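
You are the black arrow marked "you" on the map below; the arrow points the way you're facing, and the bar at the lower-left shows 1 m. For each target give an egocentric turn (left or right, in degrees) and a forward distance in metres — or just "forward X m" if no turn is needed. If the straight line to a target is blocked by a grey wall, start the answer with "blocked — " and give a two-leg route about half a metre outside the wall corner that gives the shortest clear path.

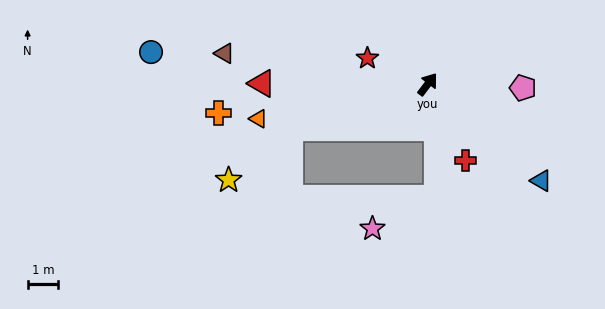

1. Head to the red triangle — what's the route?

turn left 127°, forward 5.4 m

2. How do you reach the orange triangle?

turn left 139°, forward 5.6 m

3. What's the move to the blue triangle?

turn right 93°, forward 4.9 m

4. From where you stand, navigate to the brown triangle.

turn left 119°, forward 6.7 m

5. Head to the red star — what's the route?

turn left 104°, forward 2.1 m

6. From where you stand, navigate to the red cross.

turn right 117°, forward 2.8 m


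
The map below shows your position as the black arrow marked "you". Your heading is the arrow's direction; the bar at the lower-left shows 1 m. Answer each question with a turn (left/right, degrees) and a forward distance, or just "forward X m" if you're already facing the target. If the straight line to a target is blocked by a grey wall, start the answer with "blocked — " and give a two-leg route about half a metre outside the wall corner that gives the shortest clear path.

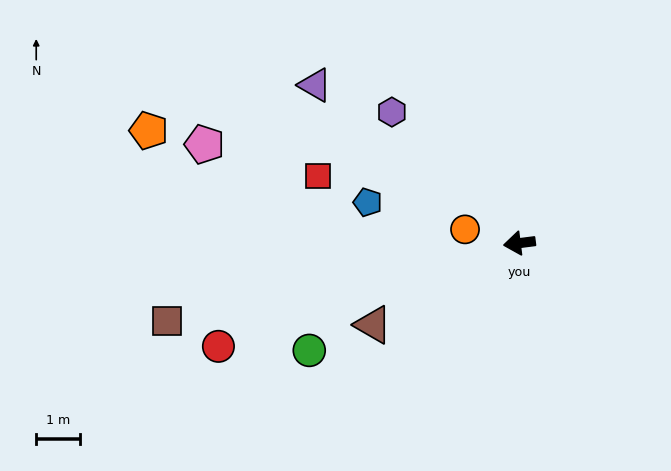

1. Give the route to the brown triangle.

turn left 22°, forward 3.8 m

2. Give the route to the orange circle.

turn right 21°, forward 1.3 m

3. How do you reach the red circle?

turn left 12°, forward 7.3 m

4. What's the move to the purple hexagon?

turn right 53°, forward 4.2 m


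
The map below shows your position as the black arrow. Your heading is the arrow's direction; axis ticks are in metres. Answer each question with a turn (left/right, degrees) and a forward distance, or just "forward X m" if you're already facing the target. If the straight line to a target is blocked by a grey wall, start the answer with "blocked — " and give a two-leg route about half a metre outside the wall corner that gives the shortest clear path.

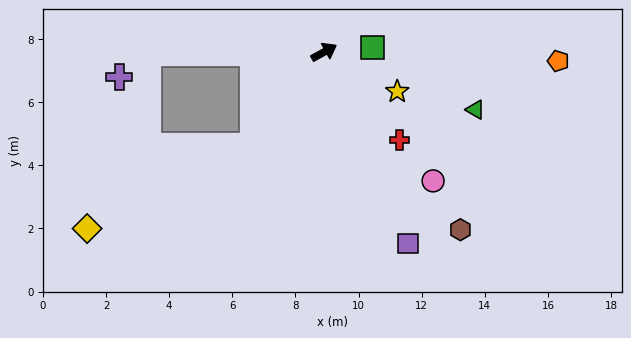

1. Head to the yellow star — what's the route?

turn right 57°, forward 2.6 m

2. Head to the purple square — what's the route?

turn right 95°, forward 6.6 m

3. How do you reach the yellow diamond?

blocked — turn right 156°, forward 3.8 m, then turn right 27°, forward 5.9 m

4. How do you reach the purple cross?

blocked — turn left 151°, forward 5.6 m, then turn left 41°, forward 1.2 m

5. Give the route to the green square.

turn right 24°, forward 1.5 m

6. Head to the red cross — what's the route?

turn right 78°, forward 3.7 m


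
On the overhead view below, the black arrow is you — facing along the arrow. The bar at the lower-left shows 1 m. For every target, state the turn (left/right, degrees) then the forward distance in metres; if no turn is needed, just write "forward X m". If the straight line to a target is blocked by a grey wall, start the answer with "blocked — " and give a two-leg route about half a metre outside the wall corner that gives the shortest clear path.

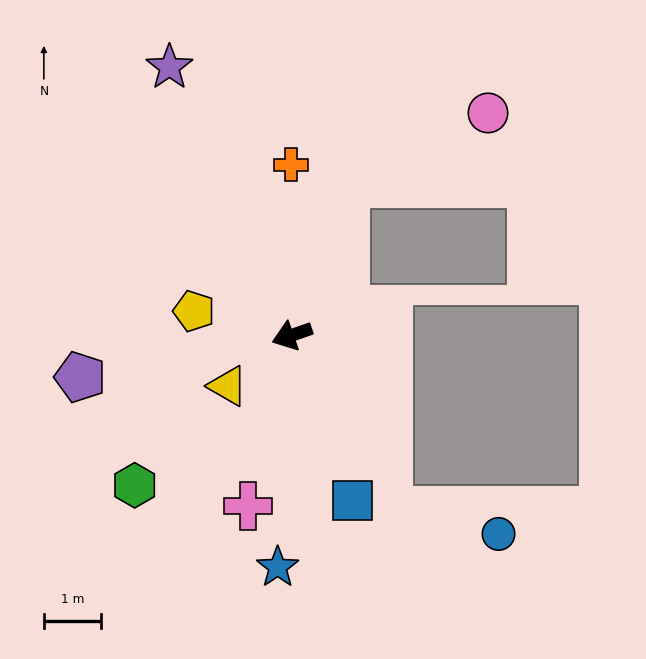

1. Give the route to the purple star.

turn right 85°, forward 5.2 m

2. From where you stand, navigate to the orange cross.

turn right 109°, forward 3.0 m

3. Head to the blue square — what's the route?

turn left 91°, forward 3.1 m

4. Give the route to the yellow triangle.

turn left 19°, forward 1.4 m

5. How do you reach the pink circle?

blocked — turn right 129°, forward 2.8 m, then turn right 44°, forward 2.8 m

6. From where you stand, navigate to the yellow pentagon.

turn right 33°, forward 1.8 m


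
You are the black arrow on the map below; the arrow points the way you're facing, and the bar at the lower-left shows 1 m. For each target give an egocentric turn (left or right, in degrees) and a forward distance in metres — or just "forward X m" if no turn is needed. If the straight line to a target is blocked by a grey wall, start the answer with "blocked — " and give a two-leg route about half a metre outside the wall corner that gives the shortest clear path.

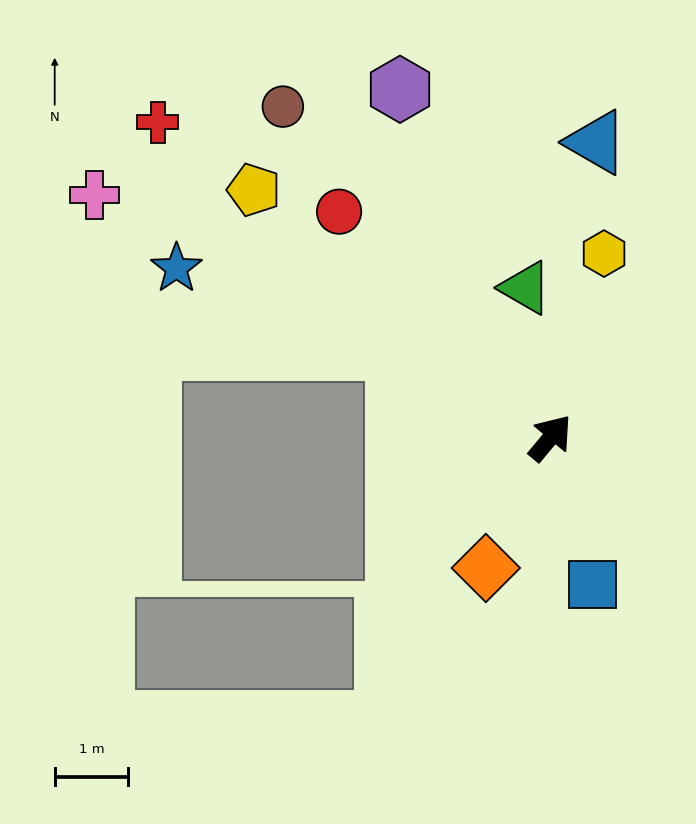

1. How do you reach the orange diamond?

turn right 167°, forward 2.0 m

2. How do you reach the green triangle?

turn left 49°, forward 2.1 m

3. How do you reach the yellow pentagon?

turn left 90°, forward 5.3 m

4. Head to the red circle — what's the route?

turn left 83°, forward 4.2 m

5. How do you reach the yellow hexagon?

turn left 24°, forward 2.6 m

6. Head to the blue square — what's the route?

turn right 124°, forward 2.1 m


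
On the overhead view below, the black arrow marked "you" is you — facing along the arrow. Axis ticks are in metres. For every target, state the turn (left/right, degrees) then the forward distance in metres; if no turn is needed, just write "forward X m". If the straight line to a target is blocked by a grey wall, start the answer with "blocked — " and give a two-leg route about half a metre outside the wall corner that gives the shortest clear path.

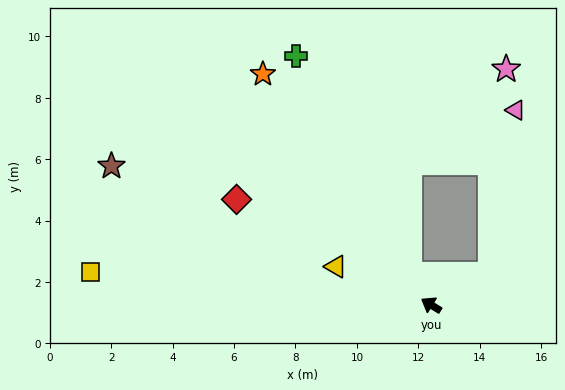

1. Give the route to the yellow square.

turn left 26°, forward 11.1 m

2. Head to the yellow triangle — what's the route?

turn left 9°, forward 3.3 m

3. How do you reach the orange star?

turn right 23°, forward 9.3 m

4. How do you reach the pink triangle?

blocked — turn right 122°, forward 2.2 m, then turn left 55°, forward 5.4 m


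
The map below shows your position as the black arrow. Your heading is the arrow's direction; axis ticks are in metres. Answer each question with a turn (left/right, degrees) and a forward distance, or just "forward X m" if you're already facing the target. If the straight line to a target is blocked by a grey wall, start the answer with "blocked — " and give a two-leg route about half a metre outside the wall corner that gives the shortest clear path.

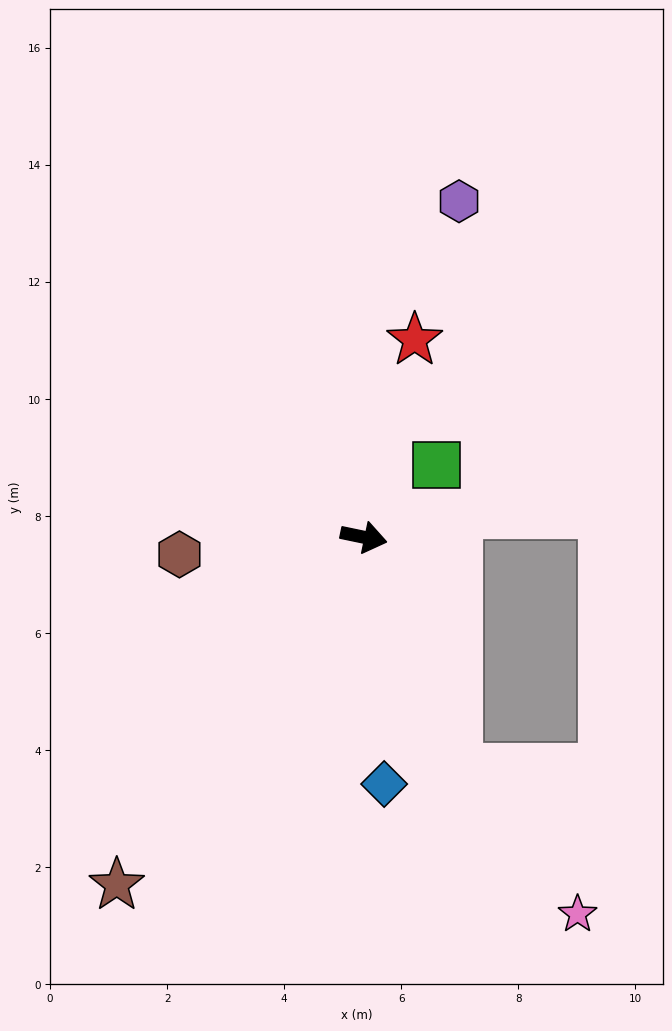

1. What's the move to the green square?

turn left 56°, forward 1.8 m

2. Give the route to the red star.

turn left 87°, forward 3.5 m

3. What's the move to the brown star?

turn right 114°, forward 7.3 m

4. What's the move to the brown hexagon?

turn right 163°, forward 3.2 m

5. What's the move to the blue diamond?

turn right 73°, forward 4.2 m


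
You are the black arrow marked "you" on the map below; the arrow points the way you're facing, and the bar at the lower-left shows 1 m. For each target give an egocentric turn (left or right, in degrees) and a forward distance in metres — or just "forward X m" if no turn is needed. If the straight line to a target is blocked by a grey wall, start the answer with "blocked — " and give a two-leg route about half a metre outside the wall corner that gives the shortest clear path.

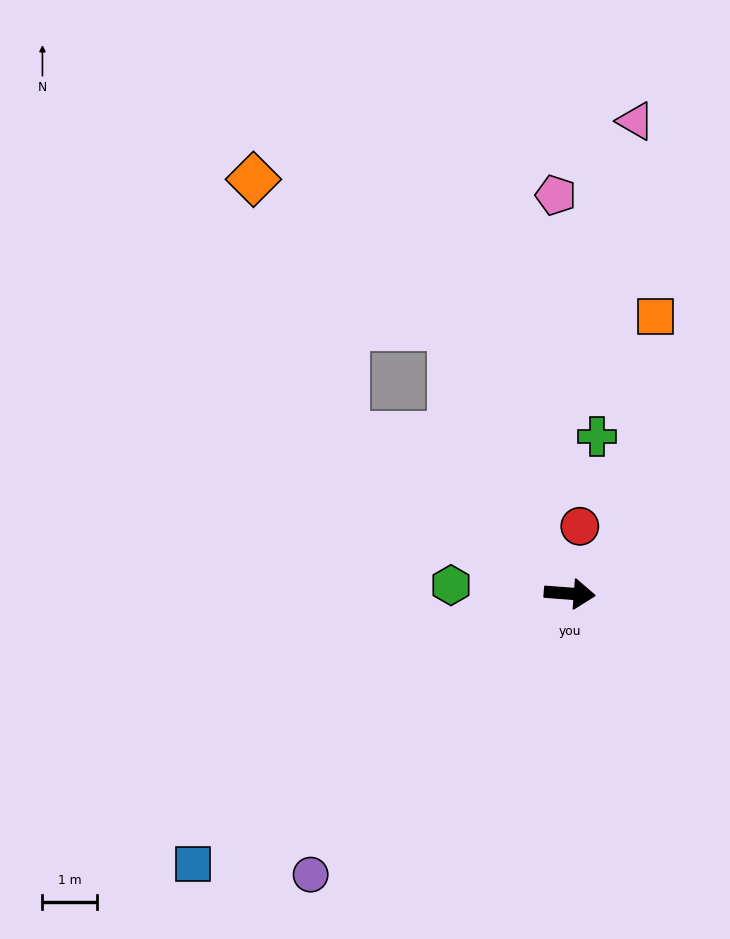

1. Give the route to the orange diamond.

blocked — turn left 118°, forward 5.3 m, then turn left 29°, forward 4.5 m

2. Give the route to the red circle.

turn left 86°, forward 1.3 m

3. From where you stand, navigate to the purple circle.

turn right 128°, forward 7.0 m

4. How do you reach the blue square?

turn right 140°, forward 8.5 m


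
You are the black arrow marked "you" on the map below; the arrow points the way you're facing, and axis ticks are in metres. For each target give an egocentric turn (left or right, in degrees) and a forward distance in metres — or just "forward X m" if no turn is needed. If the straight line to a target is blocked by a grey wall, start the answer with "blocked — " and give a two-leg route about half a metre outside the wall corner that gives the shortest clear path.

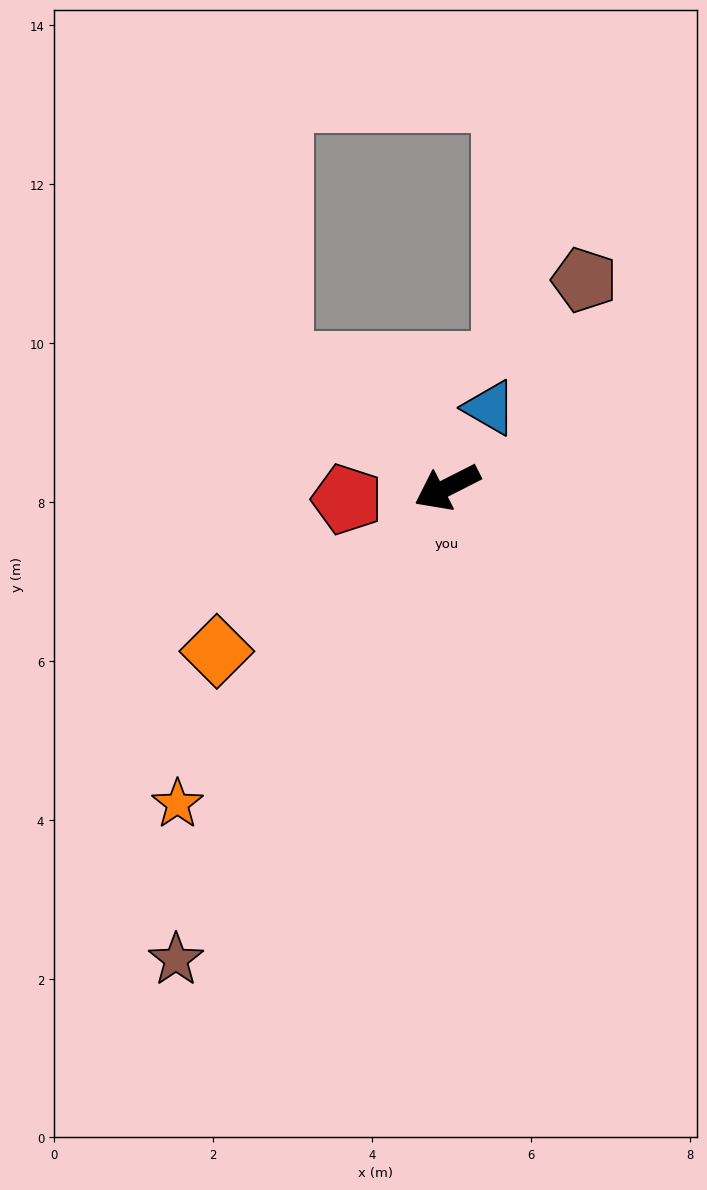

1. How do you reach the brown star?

turn left 33°, forward 6.9 m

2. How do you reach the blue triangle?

turn right 145°, forward 1.1 m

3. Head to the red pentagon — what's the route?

turn right 20°, forward 1.3 m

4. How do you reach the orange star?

turn left 23°, forward 5.2 m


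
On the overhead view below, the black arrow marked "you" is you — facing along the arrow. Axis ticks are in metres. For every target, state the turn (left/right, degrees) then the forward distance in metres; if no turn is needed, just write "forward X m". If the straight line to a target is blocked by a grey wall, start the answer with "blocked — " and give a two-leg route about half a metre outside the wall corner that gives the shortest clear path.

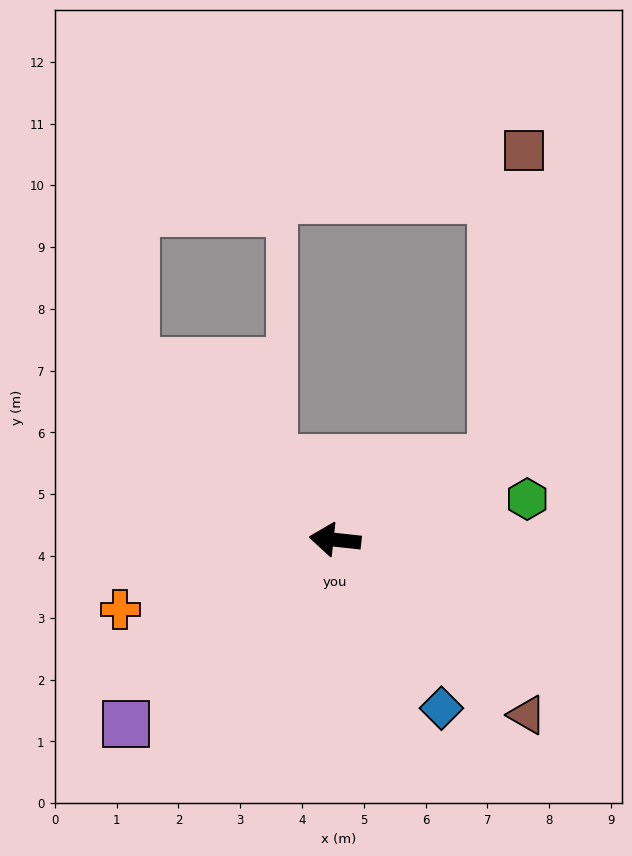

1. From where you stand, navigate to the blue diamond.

turn left 128°, forward 3.2 m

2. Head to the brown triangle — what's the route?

turn left 144°, forward 4.2 m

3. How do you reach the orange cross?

turn left 24°, forward 3.7 m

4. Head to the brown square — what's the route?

blocked — turn right 147°, forward 2.9 m, then turn left 58°, forward 5.0 m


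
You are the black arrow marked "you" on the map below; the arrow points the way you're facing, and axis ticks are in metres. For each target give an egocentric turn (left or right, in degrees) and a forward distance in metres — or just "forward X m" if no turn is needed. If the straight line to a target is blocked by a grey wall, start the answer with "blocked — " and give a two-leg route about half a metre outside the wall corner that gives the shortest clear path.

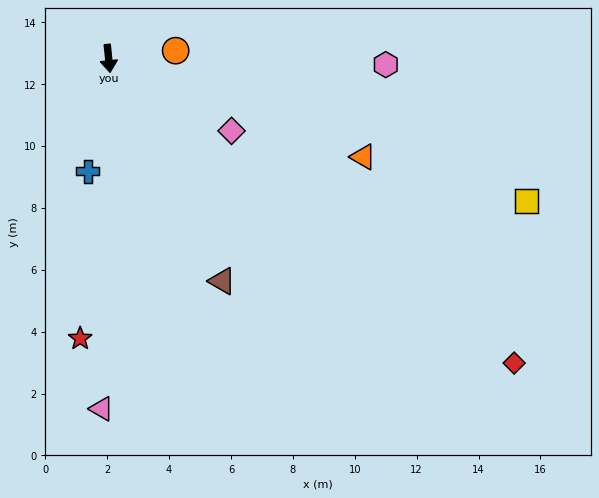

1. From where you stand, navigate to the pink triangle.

turn right 7°, forward 11.3 m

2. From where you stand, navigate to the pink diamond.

turn left 54°, forward 4.6 m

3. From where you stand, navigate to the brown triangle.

turn left 21°, forward 8.1 m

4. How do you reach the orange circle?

turn left 91°, forward 2.2 m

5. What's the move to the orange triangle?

turn left 63°, forward 8.8 m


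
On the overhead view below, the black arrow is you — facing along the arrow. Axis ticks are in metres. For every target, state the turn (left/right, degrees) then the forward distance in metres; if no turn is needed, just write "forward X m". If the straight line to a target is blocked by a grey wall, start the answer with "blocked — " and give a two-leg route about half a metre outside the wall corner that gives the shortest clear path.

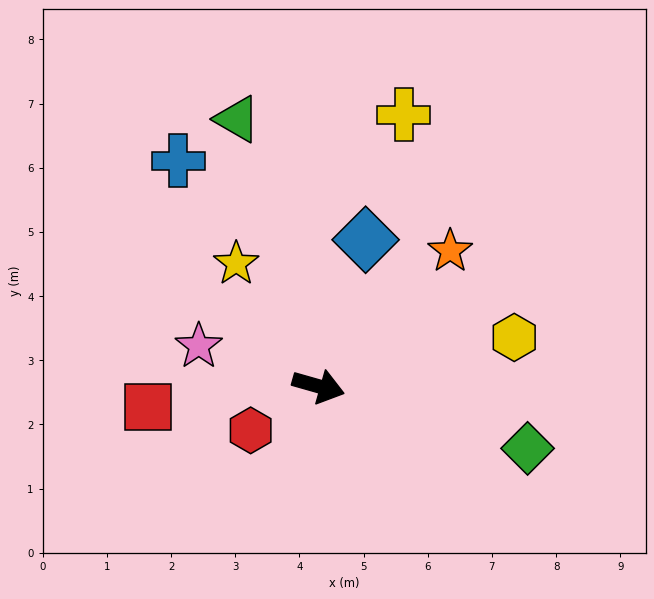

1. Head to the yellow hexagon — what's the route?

turn left 30°, forward 3.1 m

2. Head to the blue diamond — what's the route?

turn left 88°, forward 2.4 m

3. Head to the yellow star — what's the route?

turn left 140°, forward 2.3 m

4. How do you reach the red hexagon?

turn right 131°, forward 1.3 m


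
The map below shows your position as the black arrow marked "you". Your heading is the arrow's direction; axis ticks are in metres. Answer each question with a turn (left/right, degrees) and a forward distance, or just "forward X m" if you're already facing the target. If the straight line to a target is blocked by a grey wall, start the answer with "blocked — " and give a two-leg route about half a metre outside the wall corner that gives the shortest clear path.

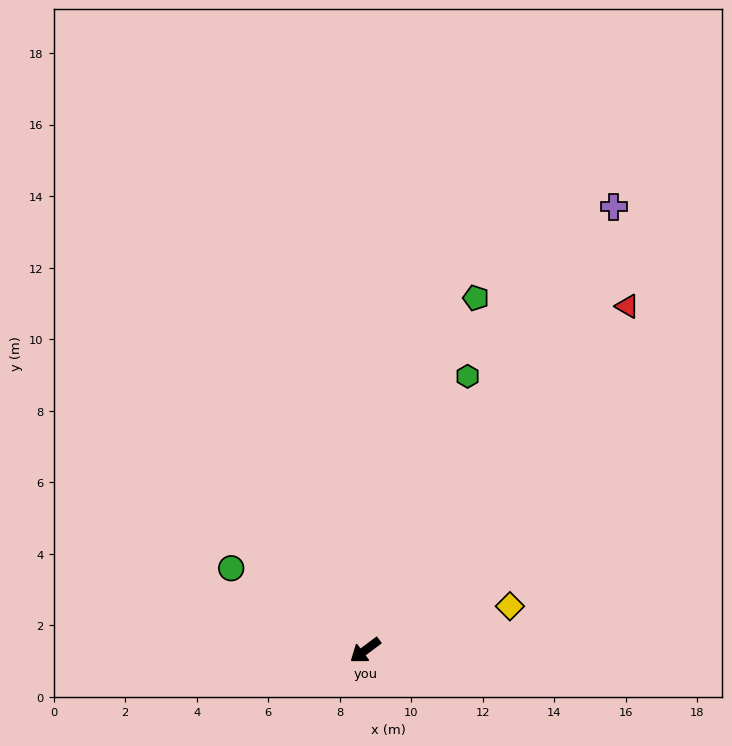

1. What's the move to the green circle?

turn right 68°, forward 4.4 m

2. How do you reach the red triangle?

turn right 164°, forward 12.1 m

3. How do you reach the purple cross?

turn right 156°, forward 14.2 m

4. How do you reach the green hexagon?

turn right 147°, forward 8.2 m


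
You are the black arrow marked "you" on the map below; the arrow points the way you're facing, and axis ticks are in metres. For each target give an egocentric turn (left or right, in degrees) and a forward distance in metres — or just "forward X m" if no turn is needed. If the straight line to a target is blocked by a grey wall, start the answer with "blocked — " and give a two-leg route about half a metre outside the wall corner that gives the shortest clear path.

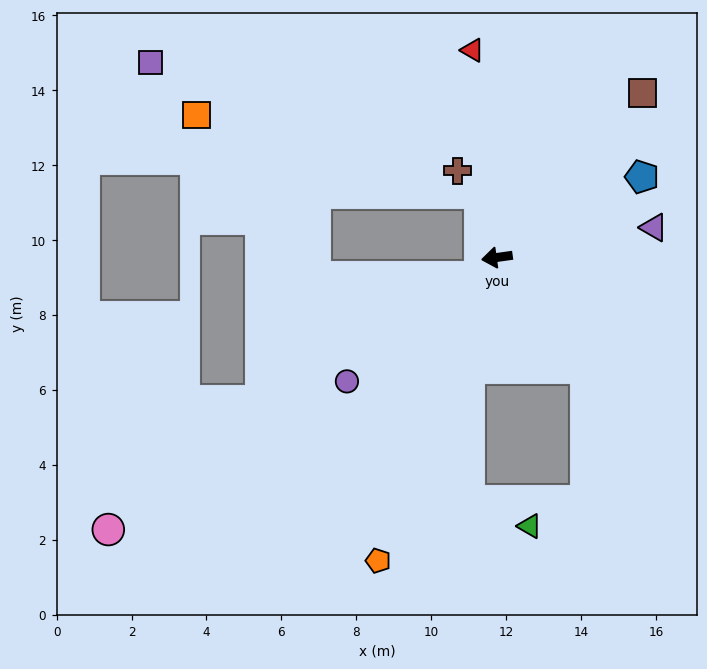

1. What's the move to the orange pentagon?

turn left 61°, forward 8.7 m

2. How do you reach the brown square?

turn right 139°, forward 5.9 m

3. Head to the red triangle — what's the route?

turn right 91°, forward 5.6 m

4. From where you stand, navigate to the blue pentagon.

turn right 159°, forward 4.4 m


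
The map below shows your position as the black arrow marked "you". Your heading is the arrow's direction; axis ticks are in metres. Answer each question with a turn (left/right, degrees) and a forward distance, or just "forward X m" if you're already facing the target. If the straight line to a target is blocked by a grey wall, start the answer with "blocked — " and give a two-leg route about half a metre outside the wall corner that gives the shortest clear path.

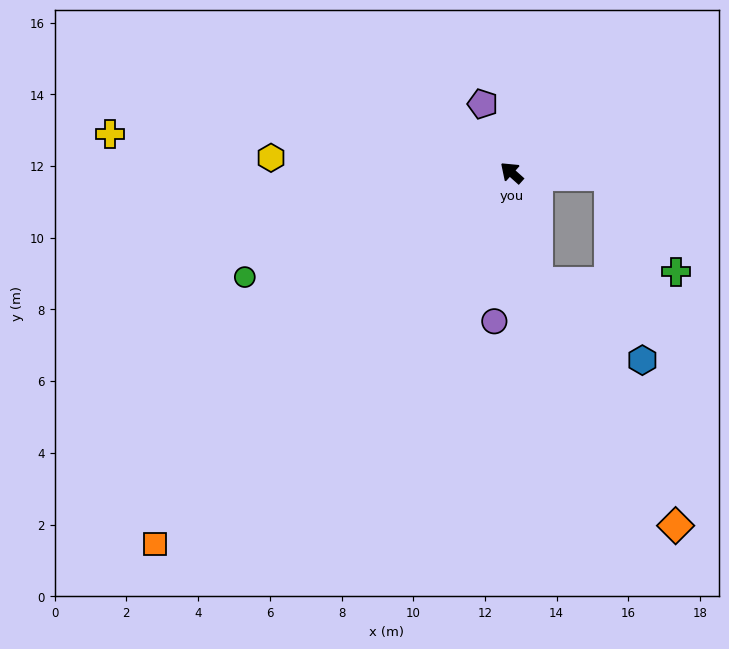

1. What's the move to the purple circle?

turn left 125°, forward 4.2 m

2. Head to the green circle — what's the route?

turn left 63°, forward 8.0 m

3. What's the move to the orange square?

turn left 88°, forward 14.4 m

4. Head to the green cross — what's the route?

blocked — turn right 140°, forward 2.7 m, then turn right 53°, forward 3.2 m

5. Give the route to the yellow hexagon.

turn left 38°, forward 6.7 m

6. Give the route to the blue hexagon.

blocked — turn left 145°, forward 3.1 m, then turn left 40°, forward 3.6 m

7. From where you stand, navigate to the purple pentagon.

turn right 25°, forward 2.1 m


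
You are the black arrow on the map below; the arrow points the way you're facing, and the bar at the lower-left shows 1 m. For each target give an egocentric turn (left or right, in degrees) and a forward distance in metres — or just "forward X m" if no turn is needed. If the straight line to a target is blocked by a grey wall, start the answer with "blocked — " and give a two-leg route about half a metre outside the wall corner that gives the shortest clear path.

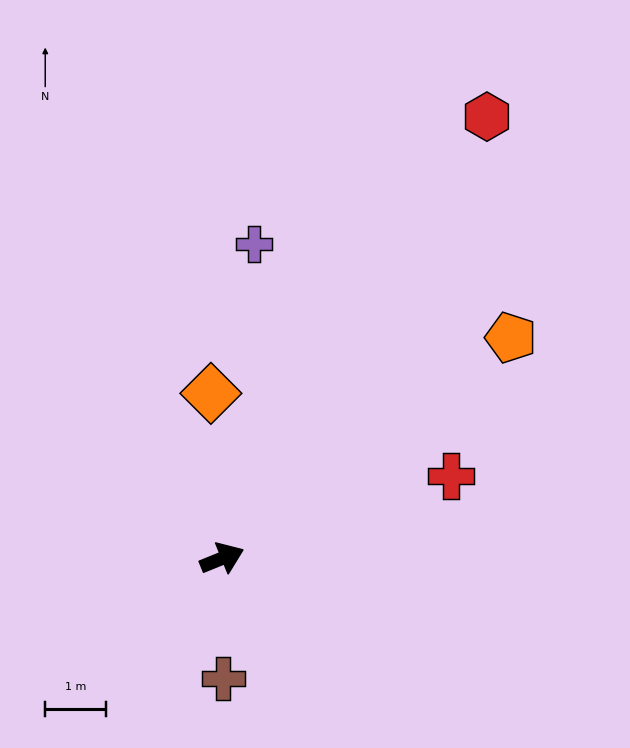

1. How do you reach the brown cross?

turn right 112°, forward 2.0 m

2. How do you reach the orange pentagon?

turn left 15°, forward 6.0 m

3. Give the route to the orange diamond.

turn left 72°, forward 2.7 m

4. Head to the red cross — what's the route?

turn right 2°, forward 4.0 m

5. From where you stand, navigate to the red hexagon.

turn left 37°, forward 8.5 m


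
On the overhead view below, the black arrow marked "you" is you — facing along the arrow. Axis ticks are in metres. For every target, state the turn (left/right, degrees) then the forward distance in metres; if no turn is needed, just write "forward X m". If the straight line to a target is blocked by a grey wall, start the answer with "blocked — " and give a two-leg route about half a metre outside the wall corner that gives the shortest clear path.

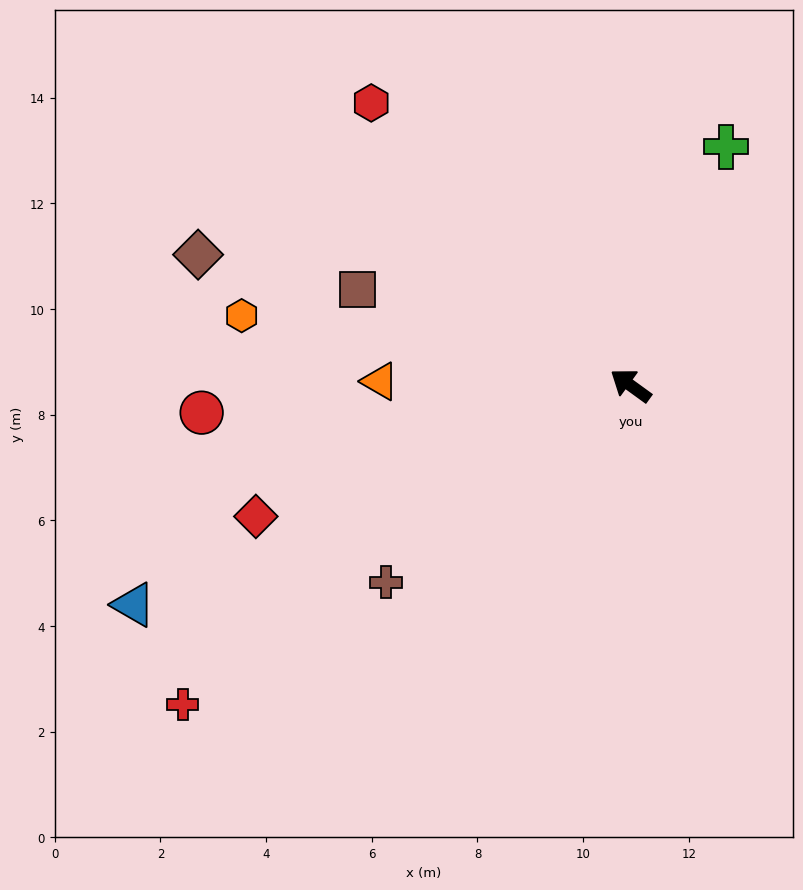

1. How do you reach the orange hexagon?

turn left 26°, forward 7.5 m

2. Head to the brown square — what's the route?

turn left 17°, forward 5.5 m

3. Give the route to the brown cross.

turn left 75°, forward 5.9 m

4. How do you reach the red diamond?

turn left 55°, forward 7.5 m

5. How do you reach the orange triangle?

turn left 35°, forward 4.7 m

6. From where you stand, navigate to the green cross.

turn right 76°, forward 4.9 m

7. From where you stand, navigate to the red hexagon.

turn right 11°, forward 7.3 m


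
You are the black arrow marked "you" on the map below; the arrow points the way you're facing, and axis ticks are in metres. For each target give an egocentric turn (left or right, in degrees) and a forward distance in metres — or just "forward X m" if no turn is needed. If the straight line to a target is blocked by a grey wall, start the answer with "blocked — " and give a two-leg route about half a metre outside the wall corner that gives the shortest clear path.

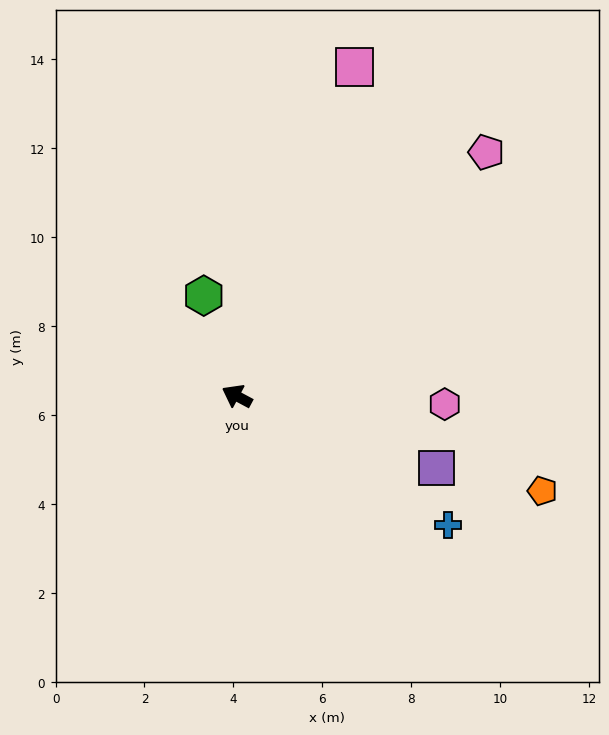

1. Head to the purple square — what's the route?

turn right 172°, forward 4.8 m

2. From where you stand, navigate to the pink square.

turn right 82°, forward 7.9 m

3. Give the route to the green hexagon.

turn right 44°, forward 2.4 m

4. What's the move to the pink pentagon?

turn right 107°, forward 7.8 m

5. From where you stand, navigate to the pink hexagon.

turn right 154°, forward 4.7 m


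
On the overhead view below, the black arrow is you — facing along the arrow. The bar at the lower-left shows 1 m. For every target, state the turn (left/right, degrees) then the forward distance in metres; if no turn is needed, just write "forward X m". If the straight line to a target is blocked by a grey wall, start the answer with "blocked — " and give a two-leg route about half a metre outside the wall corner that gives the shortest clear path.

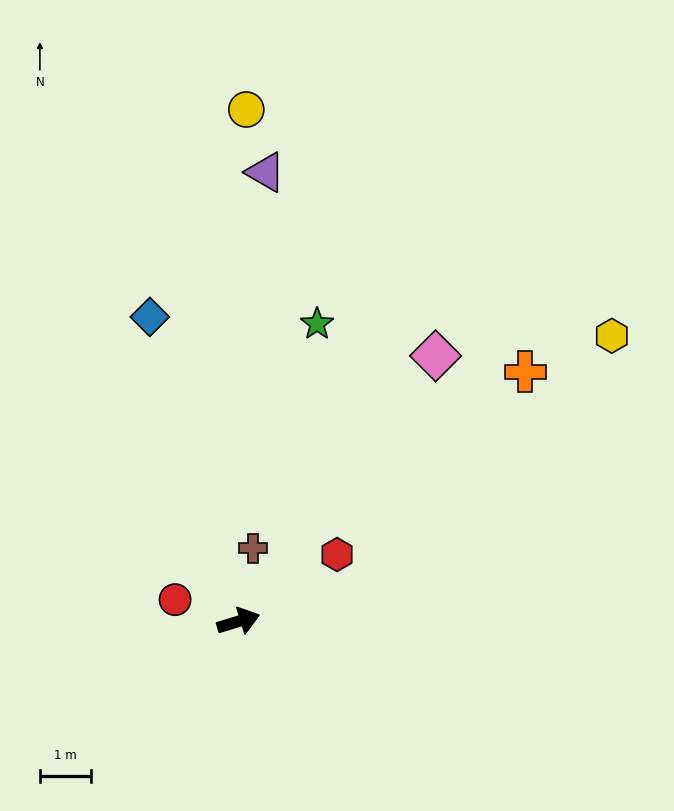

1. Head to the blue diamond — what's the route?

turn left 89°, forward 6.2 m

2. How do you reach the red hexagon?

turn left 17°, forward 2.3 m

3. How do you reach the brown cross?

turn left 62°, forward 1.5 m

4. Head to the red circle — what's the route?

turn left 144°, forward 1.3 m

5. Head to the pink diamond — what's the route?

turn left 36°, forward 6.5 m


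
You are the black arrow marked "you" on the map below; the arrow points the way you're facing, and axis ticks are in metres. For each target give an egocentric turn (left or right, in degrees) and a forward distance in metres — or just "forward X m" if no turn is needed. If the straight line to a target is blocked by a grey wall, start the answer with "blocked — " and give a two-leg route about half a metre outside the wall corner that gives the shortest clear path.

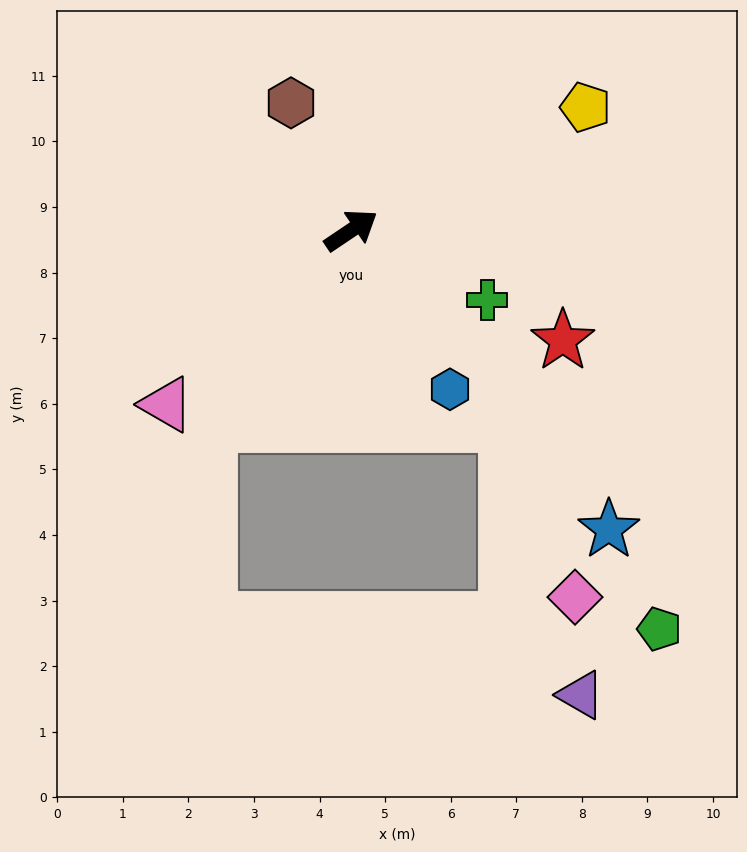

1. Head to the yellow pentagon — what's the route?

turn right 6°, forward 4.0 m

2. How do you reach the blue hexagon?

turn right 92°, forward 2.9 m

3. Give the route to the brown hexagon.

turn left 81°, forward 2.1 m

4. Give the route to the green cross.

turn right 61°, forward 2.3 m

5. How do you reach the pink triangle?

turn right 171°, forward 3.9 m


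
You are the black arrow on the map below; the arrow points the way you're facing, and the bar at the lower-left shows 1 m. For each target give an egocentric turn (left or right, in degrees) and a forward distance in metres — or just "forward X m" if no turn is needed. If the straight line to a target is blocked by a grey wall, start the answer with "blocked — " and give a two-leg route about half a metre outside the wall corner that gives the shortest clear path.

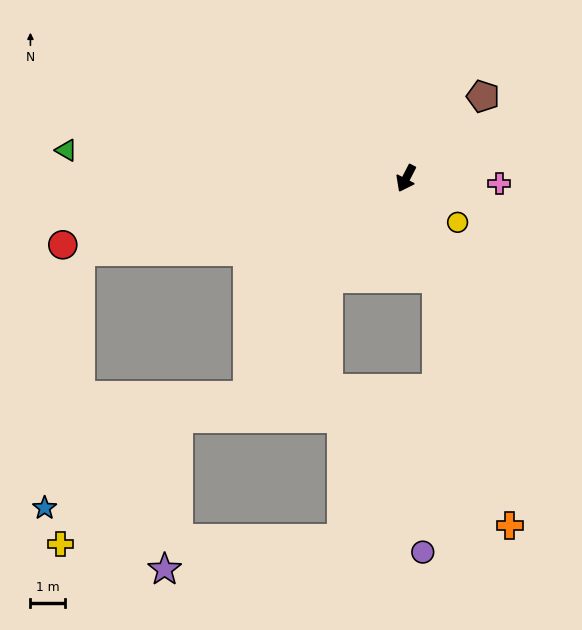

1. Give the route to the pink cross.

turn left 114°, forward 2.7 m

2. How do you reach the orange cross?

turn left 44°, forward 10.5 m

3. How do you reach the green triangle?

turn right 68°, forward 9.9 m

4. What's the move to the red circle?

turn right 52°, forward 10.2 m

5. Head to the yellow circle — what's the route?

turn left 77°, forward 2.0 m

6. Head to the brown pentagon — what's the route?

turn left 164°, forward 3.3 m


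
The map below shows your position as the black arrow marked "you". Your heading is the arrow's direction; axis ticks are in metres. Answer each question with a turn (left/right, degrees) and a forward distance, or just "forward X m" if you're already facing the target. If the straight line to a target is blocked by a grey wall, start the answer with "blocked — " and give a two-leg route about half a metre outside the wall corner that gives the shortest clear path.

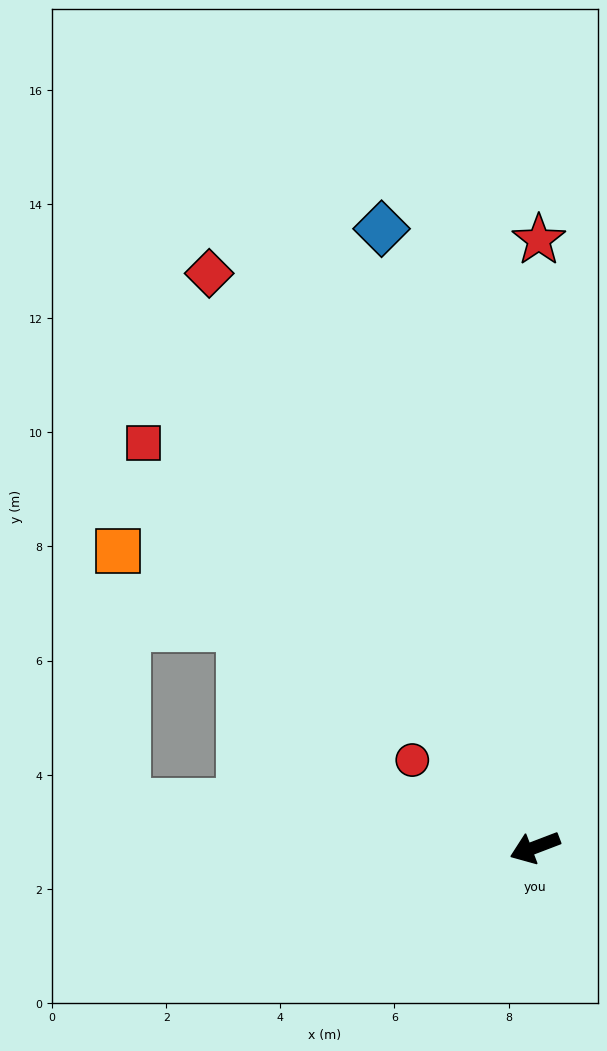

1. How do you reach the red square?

turn right 67°, forward 9.9 m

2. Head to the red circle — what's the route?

turn right 56°, forward 2.6 m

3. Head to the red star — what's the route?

turn right 111°, forward 10.6 m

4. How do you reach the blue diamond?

turn right 97°, forward 11.2 m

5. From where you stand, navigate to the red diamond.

turn right 81°, forward 11.6 m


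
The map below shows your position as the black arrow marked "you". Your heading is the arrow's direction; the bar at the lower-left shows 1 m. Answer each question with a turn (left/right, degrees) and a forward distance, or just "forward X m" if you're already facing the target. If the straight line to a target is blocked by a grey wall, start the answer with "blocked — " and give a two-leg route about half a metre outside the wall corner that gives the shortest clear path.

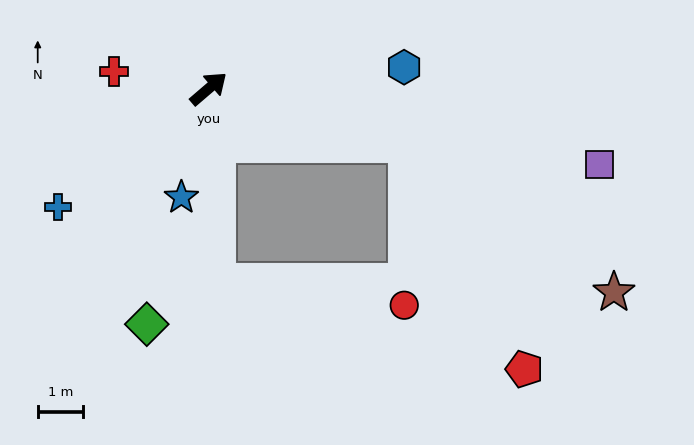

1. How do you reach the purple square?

turn right 52°, forward 8.8 m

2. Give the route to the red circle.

blocked — turn right 128°, forward 4.3 m, then turn left 80°, forward 4.2 m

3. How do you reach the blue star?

turn right 145°, forward 2.5 m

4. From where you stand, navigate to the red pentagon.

blocked — turn right 56°, forward 4.5 m, then turn right 47°, forward 5.6 m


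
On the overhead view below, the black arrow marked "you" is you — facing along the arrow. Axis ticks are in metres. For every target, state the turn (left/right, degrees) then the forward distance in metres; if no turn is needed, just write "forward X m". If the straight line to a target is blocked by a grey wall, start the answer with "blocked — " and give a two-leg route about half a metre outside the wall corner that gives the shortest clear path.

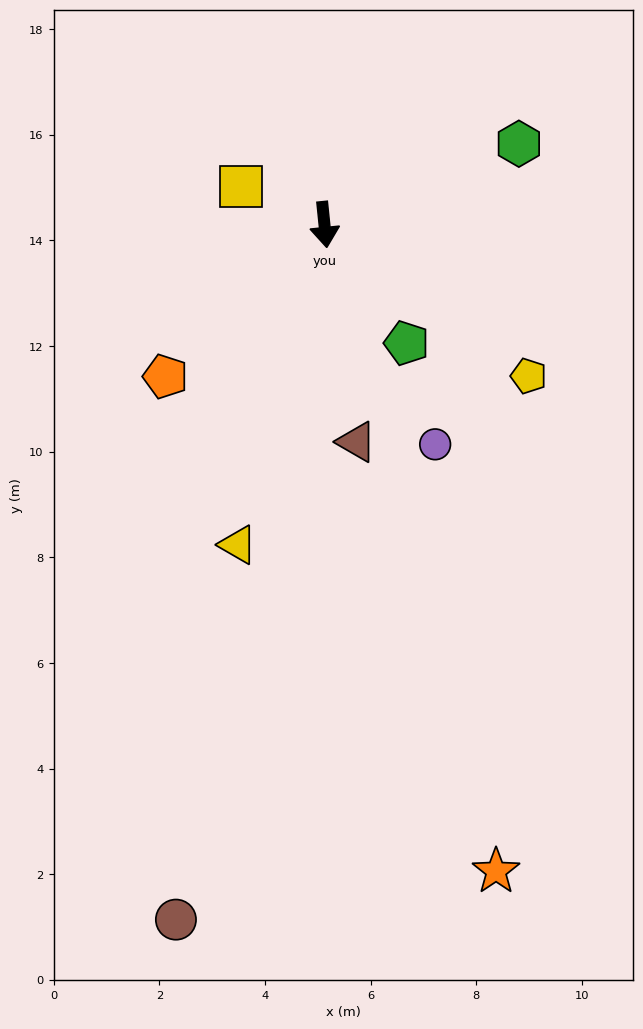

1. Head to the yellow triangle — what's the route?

turn right 21°, forward 6.3 m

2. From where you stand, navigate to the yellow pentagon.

turn left 48°, forward 4.8 m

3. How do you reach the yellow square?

turn right 120°, forward 1.7 m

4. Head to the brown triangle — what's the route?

turn left 3°, forward 4.2 m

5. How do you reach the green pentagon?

turn left 29°, forward 2.7 m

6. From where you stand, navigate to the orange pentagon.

turn right 52°, forward 4.2 m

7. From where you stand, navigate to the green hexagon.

turn left 107°, forward 4.0 m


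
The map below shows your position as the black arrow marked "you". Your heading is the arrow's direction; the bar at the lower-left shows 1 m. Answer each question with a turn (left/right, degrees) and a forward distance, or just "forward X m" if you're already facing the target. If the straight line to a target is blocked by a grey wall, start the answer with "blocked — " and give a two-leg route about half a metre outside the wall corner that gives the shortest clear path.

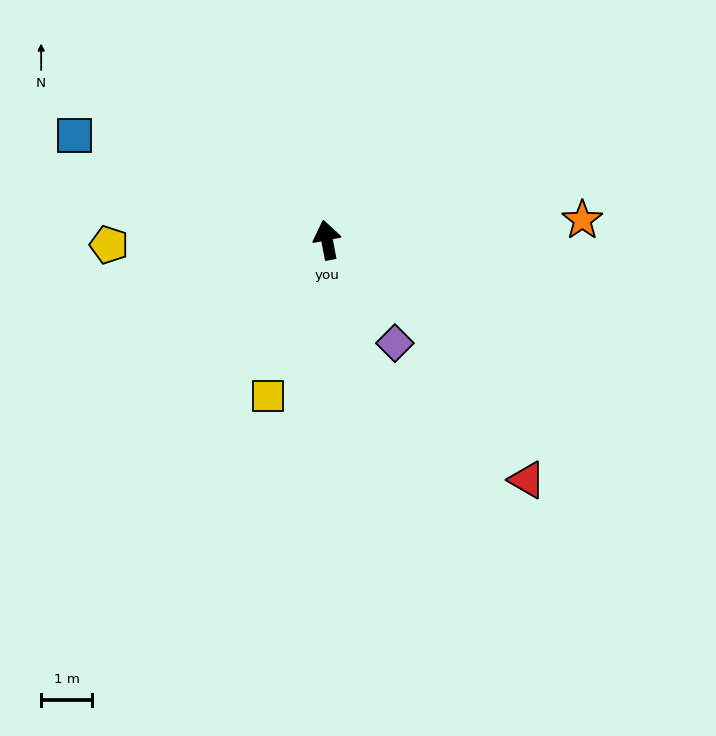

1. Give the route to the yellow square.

turn left 148°, forward 3.3 m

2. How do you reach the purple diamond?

turn right 157°, forward 2.4 m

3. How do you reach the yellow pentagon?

turn left 80°, forward 4.3 m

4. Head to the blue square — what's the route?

turn left 57°, forward 5.4 m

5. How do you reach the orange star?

turn right 96°, forward 5.1 m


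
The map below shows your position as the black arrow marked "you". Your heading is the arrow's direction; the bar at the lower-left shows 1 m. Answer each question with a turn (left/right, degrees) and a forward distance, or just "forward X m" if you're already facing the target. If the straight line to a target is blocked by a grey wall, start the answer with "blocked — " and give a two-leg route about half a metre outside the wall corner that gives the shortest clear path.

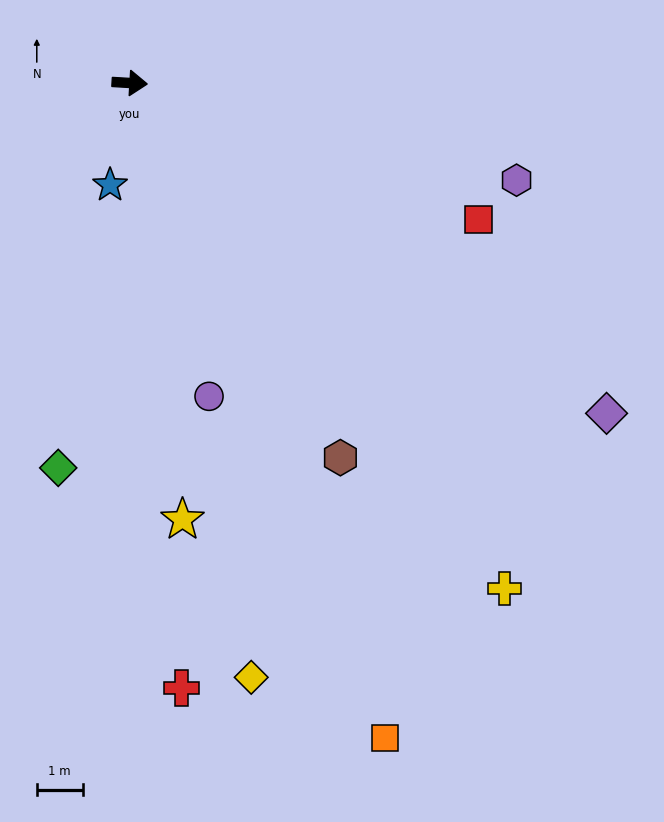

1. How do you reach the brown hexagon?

turn right 57°, forward 9.4 m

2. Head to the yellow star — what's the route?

turn right 80°, forward 9.6 m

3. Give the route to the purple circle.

turn right 72°, forward 7.1 m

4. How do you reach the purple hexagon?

turn right 11°, forward 8.7 m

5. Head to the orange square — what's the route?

turn right 65°, forward 15.4 m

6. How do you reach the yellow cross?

turn right 50°, forward 13.7 m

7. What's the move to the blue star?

turn right 98°, forward 2.3 m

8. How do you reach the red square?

turn right 18°, forward 8.2 m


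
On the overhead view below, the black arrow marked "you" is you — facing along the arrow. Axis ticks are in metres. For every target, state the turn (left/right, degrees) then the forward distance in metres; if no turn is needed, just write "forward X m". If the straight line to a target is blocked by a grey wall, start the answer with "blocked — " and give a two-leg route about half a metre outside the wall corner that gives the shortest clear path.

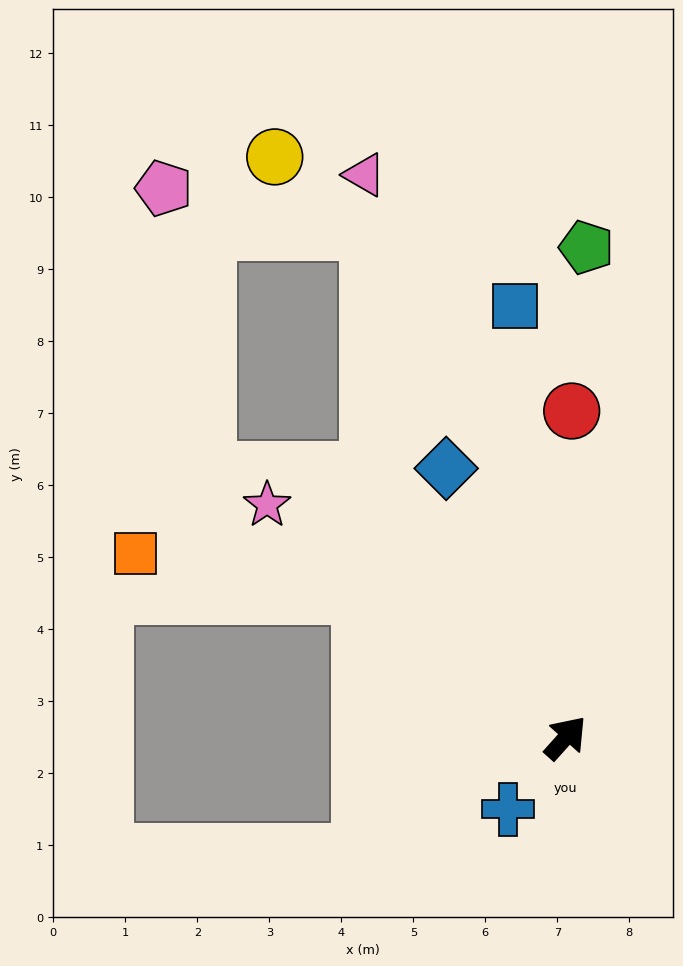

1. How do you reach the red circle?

turn left 41°, forward 4.5 m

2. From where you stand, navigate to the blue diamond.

turn left 66°, forward 4.1 m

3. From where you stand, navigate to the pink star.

turn left 94°, forward 5.3 m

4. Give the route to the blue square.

turn left 49°, forward 6.0 m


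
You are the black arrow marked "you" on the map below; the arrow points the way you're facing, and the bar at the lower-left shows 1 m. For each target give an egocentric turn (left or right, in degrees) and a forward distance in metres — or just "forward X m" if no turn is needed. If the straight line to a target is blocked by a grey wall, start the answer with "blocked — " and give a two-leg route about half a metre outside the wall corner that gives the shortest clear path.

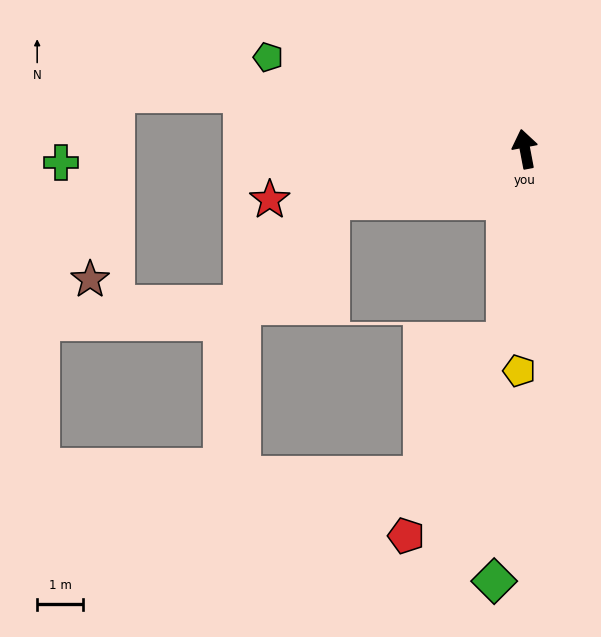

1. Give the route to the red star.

turn left 91°, forward 5.6 m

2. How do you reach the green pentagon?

turn left 60°, forward 5.9 m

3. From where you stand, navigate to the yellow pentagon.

turn left 168°, forward 4.8 m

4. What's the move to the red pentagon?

blocked — turn left 164°, forward 4.2 m, then turn right 22°, forward 4.7 m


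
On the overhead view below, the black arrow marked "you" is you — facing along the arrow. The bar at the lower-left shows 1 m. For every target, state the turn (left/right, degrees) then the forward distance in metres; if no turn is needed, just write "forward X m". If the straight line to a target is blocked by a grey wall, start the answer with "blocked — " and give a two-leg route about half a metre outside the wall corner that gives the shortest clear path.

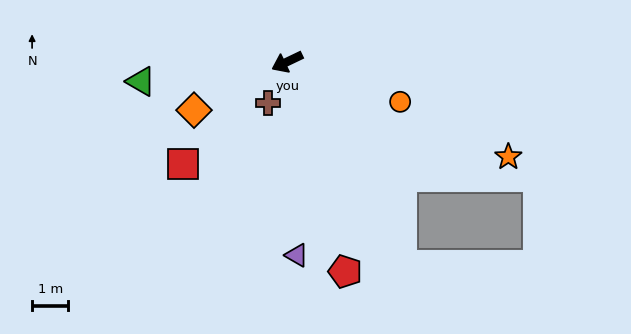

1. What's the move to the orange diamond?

forward 2.9 m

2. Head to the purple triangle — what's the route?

turn left 67°, forward 5.4 m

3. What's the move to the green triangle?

turn right 18°, forward 4.1 m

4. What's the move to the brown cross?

turn left 39°, forward 1.3 m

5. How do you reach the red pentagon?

turn left 80°, forward 6.0 m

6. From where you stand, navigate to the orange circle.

turn left 135°, forward 3.3 m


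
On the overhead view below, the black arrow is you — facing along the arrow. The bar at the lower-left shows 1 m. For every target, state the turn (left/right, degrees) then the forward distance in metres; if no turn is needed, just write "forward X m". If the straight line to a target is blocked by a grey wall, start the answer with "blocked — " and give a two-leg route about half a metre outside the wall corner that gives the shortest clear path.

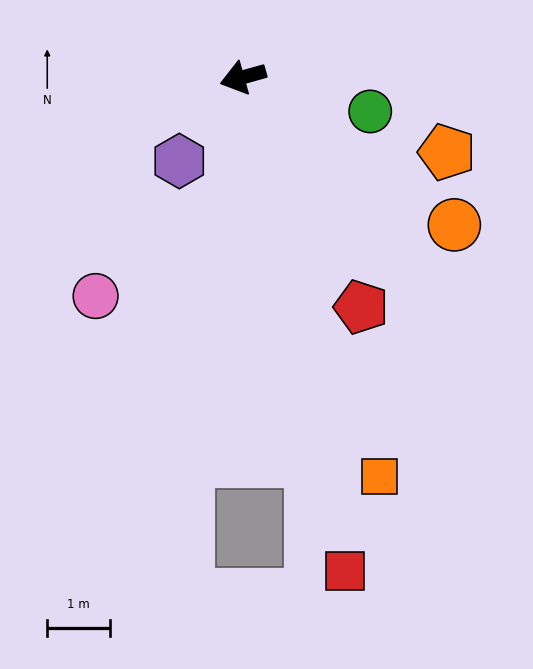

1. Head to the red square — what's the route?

turn left 86°, forward 8.0 m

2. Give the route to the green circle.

turn left 149°, forward 2.1 m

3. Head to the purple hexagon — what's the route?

turn left 37°, forward 1.7 m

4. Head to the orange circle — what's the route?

turn left 129°, forward 4.1 m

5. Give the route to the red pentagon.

turn left 102°, forward 4.1 m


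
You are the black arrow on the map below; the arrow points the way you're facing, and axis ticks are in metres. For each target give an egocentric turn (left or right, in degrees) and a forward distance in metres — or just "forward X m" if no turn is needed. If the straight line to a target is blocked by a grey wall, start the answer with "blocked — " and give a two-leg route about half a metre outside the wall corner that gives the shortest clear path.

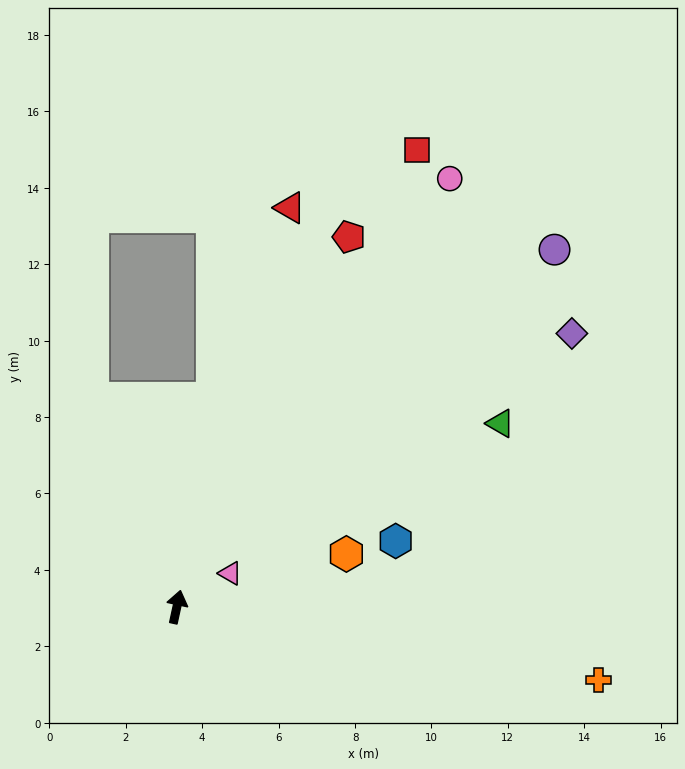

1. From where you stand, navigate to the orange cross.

turn right 88°, forward 11.2 m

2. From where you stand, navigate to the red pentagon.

turn right 13°, forward 10.7 m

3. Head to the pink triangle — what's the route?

turn right 46°, forward 1.7 m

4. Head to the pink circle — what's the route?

turn right 20°, forward 13.3 m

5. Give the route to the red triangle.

turn right 4°, forward 10.9 m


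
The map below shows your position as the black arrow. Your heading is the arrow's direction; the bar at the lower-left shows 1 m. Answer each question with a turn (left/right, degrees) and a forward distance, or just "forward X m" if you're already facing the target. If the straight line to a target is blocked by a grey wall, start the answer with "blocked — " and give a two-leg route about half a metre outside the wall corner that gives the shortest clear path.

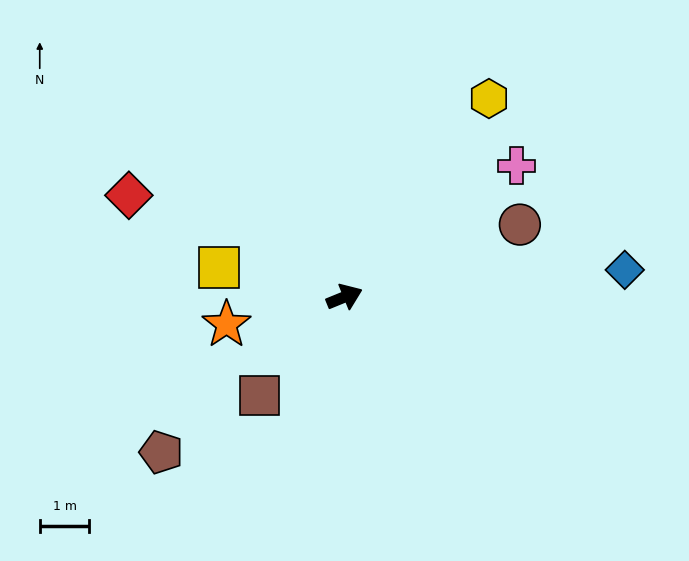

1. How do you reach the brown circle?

forward 3.8 m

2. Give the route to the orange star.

turn left 171°, forward 2.4 m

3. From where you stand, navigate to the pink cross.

turn left 15°, forward 4.4 m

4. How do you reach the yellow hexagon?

turn left 32°, forward 5.0 m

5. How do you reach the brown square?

turn right 153°, forward 2.6 m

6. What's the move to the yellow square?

turn left 145°, forward 2.6 m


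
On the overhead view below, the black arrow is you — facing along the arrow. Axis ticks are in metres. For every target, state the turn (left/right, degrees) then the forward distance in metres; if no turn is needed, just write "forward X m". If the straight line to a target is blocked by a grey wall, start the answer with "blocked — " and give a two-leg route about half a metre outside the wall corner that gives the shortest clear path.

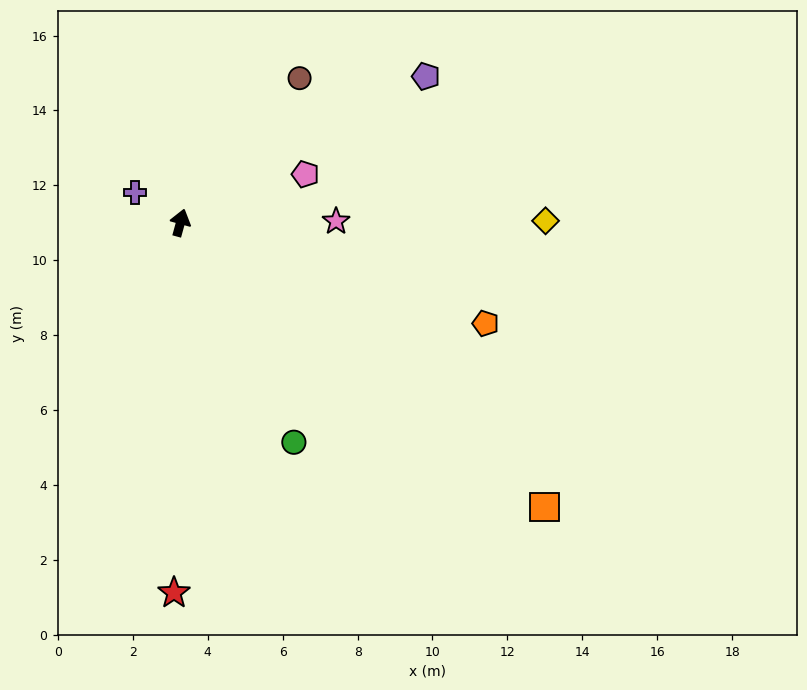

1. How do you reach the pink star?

turn right 74°, forward 4.2 m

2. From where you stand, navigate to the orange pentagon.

turn right 93°, forward 8.6 m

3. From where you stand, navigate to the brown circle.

turn right 24°, forward 5.0 m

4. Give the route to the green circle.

turn right 137°, forward 6.6 m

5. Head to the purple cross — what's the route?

turn left 71°, forward 1.5 m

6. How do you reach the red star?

turn right 166°, forward 9.9 m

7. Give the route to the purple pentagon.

turn right 44°, forward 7.6 m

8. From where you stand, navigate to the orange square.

turn right 113°, forward 12.3 m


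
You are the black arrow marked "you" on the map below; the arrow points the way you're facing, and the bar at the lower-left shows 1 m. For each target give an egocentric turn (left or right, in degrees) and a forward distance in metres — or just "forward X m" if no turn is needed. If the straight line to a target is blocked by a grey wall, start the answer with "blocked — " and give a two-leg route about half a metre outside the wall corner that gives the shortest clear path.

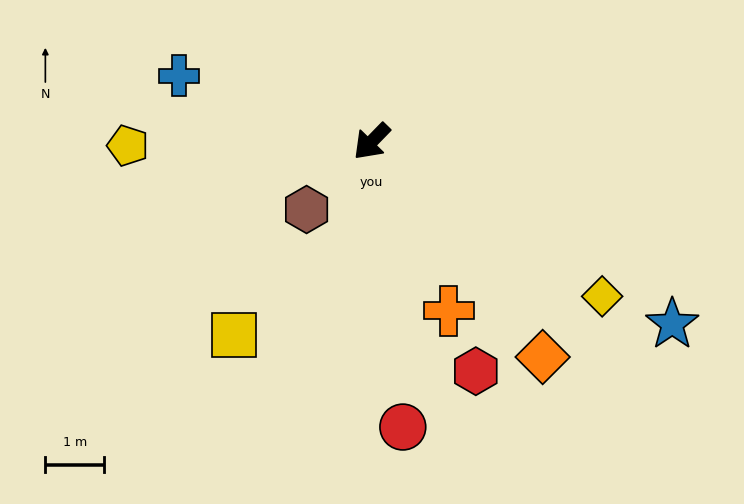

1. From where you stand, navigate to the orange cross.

turn left 69°, forward 3.2 m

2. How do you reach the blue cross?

turn right 65°, forward 3.5 m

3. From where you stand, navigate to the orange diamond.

turn left 83°, forward 4.7 m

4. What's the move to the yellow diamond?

turn left 100°, forward 4.7 m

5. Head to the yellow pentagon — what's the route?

turn right 45°, forward 4.2 m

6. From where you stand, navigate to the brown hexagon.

forward 1.6 m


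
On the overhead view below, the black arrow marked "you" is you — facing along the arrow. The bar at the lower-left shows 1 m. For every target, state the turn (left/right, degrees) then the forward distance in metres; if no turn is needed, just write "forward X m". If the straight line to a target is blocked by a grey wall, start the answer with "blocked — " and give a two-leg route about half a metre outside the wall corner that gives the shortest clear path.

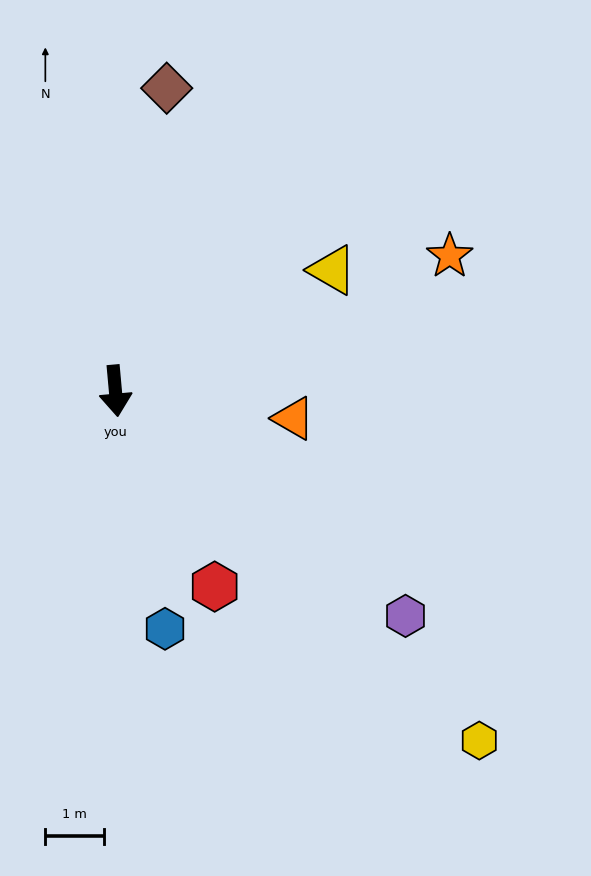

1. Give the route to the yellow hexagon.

turn left 41°, forward 8.6 m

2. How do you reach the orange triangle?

turn left 76°, forward 3.1 m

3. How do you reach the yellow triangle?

turn left 114°, forward 4.3 m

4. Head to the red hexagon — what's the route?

turn left 22°, forward 3.8 m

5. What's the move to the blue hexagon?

turn left 7°, forward 4.2 m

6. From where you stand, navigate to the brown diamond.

turn left 165°, forward 5.3 m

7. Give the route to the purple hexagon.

turn left 47°, forward 6.3 m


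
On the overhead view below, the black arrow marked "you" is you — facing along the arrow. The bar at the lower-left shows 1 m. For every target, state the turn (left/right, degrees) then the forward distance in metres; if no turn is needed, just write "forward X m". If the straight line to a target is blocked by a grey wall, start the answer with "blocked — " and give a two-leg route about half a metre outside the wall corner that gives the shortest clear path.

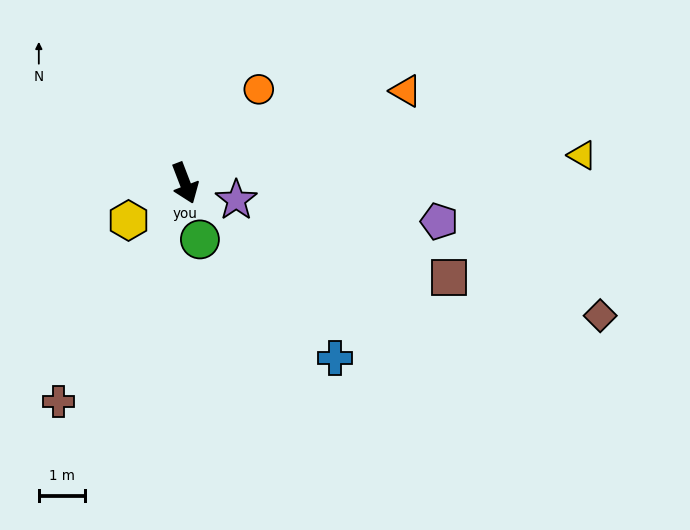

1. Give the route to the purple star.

turn left 51°, forward 1.2 m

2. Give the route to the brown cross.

turn right 51°, forward 5.4 m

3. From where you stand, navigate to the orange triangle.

turn left 92°, forward 5.1 m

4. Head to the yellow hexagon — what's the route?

turn right 78°, forward 1.5 m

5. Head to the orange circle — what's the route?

turn left 121°, forward 2.6 m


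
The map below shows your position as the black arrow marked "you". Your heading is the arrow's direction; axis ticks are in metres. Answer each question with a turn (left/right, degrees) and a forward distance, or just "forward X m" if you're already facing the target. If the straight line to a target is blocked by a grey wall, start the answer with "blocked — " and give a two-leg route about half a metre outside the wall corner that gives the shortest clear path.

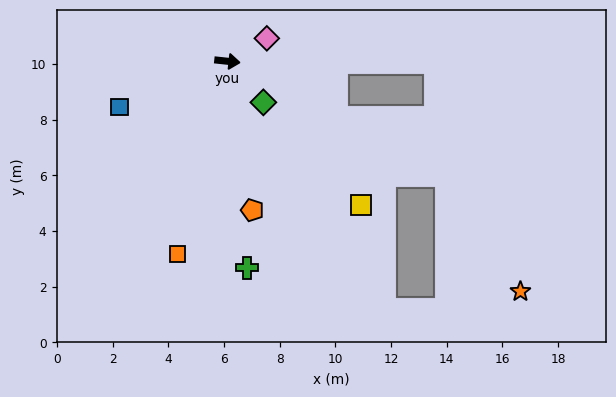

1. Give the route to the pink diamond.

turn left 36°, forward 1.6 m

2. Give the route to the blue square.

turn right 151°, forward 4.2 m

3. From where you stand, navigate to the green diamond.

turn right 43°, forward 2.0 m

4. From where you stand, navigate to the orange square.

turn right 98°, forward 7.1 m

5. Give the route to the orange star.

blocked — turn right 21°, forward 8.9 m, then turn right 30°, forward 4.9 m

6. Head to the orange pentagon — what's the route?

turn right 74°, forward 5.4 m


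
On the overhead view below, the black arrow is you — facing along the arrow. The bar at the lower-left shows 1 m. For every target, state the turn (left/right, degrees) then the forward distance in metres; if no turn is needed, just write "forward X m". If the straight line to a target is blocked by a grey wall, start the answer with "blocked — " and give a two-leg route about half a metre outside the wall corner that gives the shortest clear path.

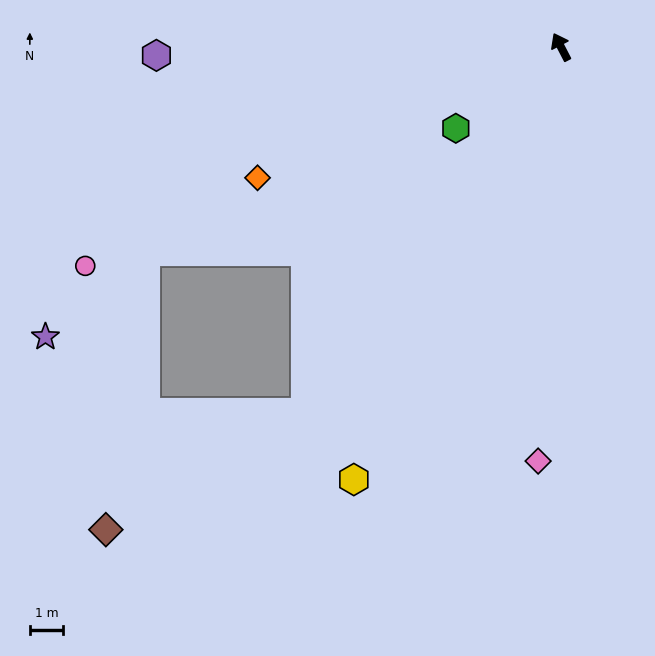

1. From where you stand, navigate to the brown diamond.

blocked — turn left 118°, forward 13.4 m, then turn right 25°, forward 6.9 m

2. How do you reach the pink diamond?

turn left 149°, forward 12.4 m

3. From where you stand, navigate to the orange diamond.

turn left 86°, forward 9.9 m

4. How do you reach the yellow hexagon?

turn left 127°, forward 14.4 m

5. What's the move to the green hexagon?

turn left 100°, forward 4.0 m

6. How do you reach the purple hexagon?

turn left 64°, forward 12.1 m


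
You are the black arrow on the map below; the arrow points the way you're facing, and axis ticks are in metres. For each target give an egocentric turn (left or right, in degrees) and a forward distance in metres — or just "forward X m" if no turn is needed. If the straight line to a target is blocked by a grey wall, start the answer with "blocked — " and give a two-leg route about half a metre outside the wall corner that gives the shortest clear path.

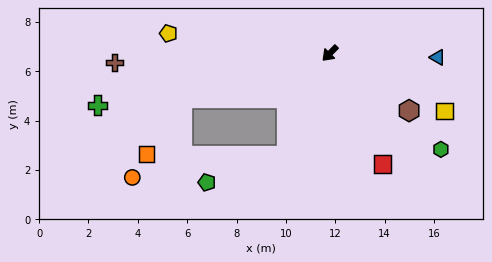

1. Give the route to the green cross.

turn right 33°, forward 9.6 m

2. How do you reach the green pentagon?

blocked — turn left 22°, forward 4.5 m, then turn right 50°, forward 3.4 m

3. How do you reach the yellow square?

turn left 108°, forward 5.2 m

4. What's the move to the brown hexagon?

turn left 99°, forward 4.0 m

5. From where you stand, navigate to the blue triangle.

turn left 132°, forward 4.4 m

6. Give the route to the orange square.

blocked — turn right 29°, forward 6.3 m, then turn left 42°, forward 2.7 m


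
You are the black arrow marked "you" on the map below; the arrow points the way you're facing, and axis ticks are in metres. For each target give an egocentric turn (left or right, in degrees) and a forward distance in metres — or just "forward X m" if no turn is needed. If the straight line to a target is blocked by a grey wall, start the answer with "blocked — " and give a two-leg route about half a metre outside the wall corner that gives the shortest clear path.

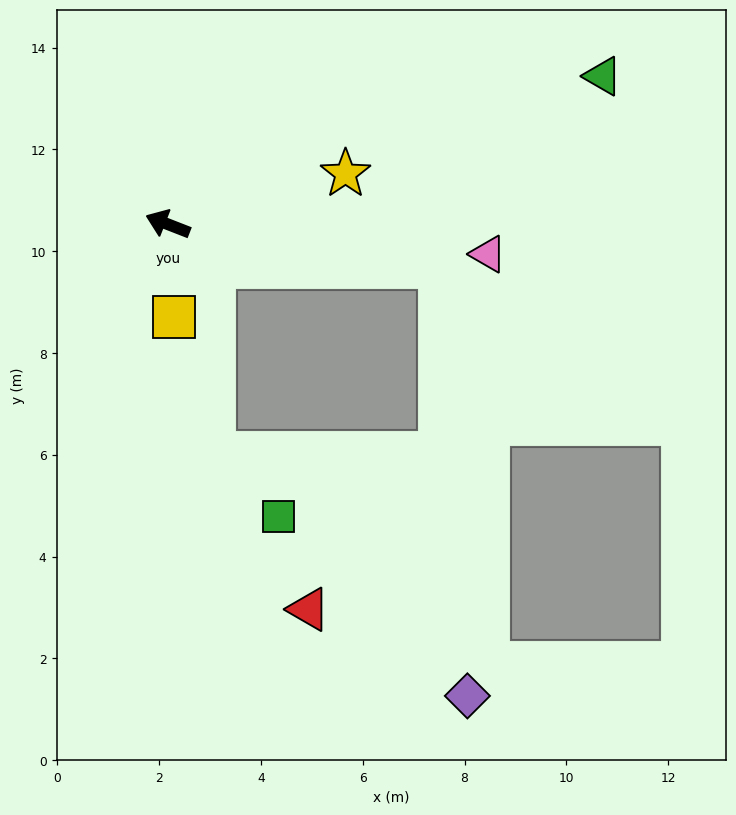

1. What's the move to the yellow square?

turn left 115°, forward 1.8 m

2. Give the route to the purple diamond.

blocked — turn right 168°, forward 5.4 m, then turn right 77°, forward 8.4 m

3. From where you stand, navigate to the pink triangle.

turn right 164°, forward 6.3 m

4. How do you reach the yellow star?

turn right 143°, forward 3.6 m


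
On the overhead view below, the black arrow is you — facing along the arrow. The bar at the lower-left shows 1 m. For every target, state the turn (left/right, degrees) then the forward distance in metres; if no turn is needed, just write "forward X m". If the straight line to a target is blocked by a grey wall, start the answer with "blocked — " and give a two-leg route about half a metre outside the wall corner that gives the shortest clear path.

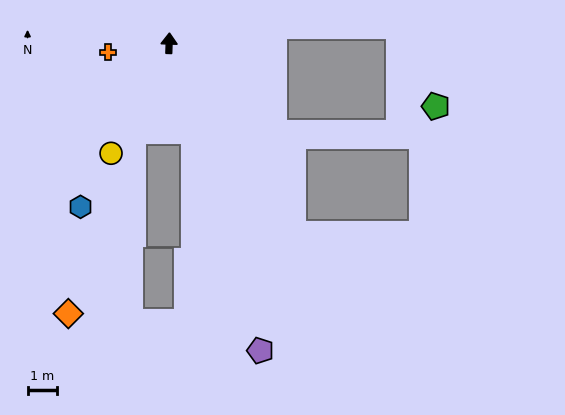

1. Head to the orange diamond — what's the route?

turn left 161°, forward 9.9 m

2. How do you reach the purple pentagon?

turn right 162°, forward 11.0 m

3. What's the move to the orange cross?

turn left 100°, forward 2.1 m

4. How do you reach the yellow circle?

turn left 154°, forward 4.3 m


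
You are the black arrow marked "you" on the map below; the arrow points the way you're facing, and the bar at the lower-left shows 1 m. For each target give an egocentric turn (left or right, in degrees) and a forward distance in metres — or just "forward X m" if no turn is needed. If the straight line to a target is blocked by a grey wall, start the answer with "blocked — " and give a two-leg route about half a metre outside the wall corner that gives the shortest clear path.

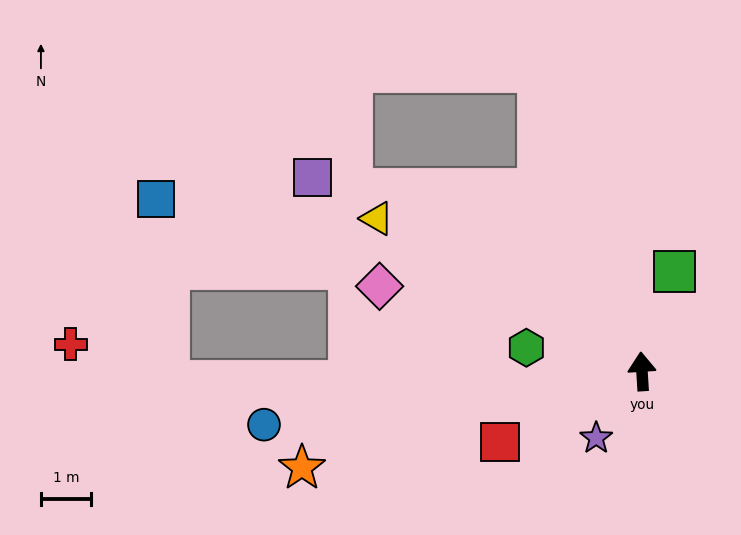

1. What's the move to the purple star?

turn left 142°, forward 1.6 m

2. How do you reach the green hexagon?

turn left 75°, forward 2.4 m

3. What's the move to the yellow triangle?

turn left 56°, forward 6.1 m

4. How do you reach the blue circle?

turn left 94°, forward 7.7 m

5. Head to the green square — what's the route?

turn right 21°, forward 2.1 m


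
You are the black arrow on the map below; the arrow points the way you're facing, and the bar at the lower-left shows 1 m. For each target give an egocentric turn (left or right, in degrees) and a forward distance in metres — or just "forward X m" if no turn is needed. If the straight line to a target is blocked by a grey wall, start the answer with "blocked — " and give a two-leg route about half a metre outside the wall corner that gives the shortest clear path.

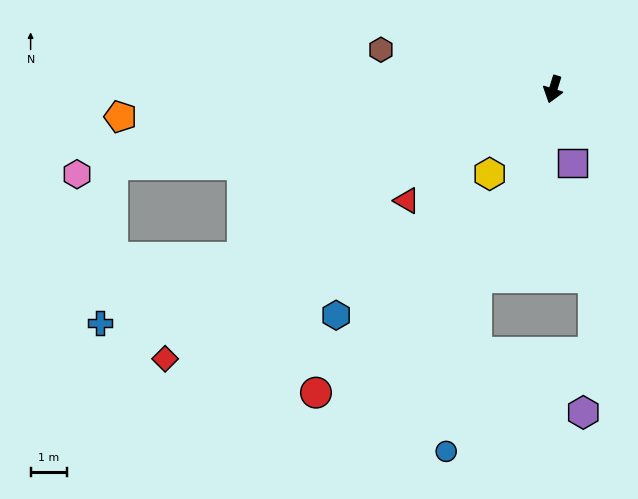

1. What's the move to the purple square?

turn left 32°, forward 2.1 m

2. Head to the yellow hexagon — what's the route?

turn right 20°, forward 2.9 m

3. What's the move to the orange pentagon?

turn right 69°, forward 11.9 m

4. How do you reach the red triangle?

turn right 36°, forward 5.1 m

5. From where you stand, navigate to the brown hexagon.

turn right 86°, forward 4.9 m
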